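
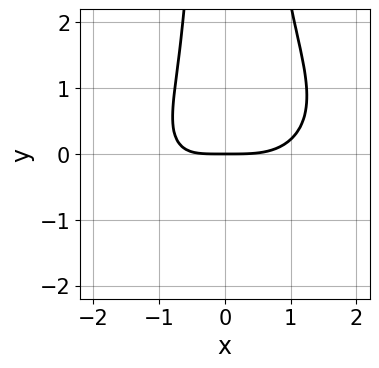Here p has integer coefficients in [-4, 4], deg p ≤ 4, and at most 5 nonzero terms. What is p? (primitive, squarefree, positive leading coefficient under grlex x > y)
deg p = 4. No degree-3 curve has this shape.
Checking where it meets the axes: one x-axis crossing is at x = 0; one y-axis crossing is at y = 0.
Fitting integer coefficients to these (and the overall shape) gives p.

x^4 + 2*x^2*y^2 - 2*x*y - 3*y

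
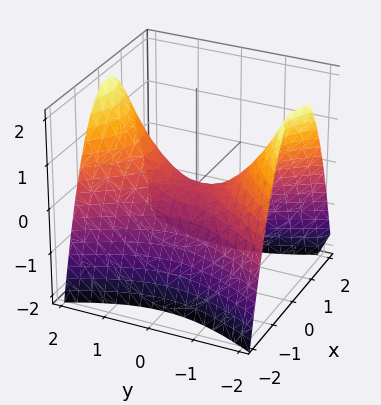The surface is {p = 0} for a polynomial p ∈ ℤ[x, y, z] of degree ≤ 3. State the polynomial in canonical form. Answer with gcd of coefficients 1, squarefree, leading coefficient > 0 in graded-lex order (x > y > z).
Degree: a hyperbolic paraboloid; a quadric, so deg p = 2.
Symmetries: it's symmetric under x → −x, forcing even powers of x; mirror symmetry y ↦ −y ⇒ only even powers of y.
From the axis intercepts and sections: it meets the y-axis at y = 0 (among the integer gridlines); it meets the z-axis at z = 0 (among the integer gridlines); it meets the x-axis at x = 0 (among the integer gridlines).
Assembling these constraints gives the stated polynomial.

2*x^2 - y^2 + 2*z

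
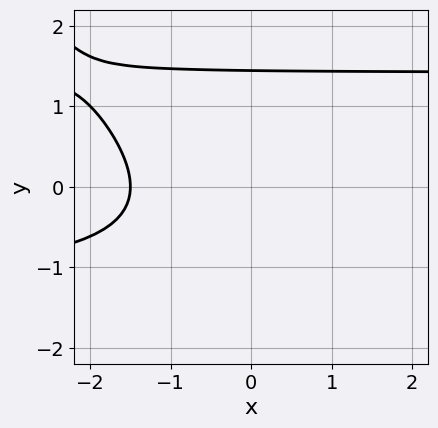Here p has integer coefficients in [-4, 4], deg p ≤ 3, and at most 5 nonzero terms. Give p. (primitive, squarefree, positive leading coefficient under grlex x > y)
(a) The degree is 3 — the shape is more complex than any degree-2 curve.
(b) Solving for integer coefficients yields p as stated.

x*y^2 + y^3 - 2*x - 3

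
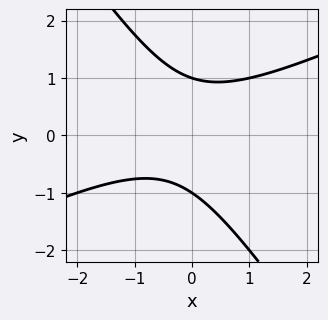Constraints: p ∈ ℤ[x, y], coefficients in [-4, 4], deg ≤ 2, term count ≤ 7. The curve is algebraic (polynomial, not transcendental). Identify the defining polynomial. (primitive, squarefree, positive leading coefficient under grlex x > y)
2*x^2 - 3*x*y - 3*y^2 + x + 3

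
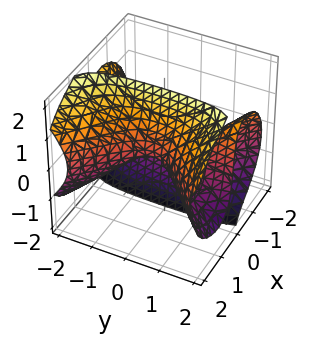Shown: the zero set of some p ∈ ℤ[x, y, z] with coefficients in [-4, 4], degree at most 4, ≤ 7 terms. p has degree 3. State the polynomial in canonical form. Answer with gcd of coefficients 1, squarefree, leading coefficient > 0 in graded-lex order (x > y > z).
2*x^3 - 2*x*y^2 + 3*x*z^2 - x^2 - z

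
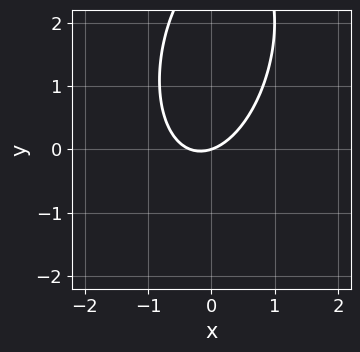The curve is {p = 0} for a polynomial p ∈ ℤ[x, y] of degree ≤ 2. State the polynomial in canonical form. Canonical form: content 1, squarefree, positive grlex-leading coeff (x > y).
1. deg p = 2. A generic line meets the curve in up to 2 points.
2. Against the integer gridlines: one x-axis crossing is at x = 0; one y-axis crossing is at y = 0.
3. Together with the visible shape, these determine p as stated.

3*x^2 - x*y + y^2 + x - 3*y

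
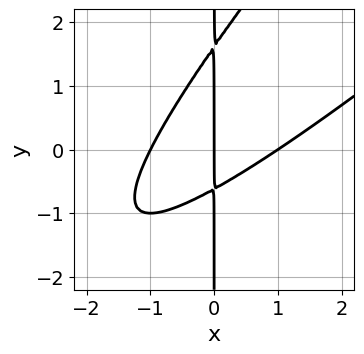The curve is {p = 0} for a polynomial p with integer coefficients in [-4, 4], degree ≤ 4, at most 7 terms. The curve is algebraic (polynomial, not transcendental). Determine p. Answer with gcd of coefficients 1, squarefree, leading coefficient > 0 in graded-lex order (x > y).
1. deg p = 3. No degree-2 curve has this shape.
2. Observable constraints: the x-axis gridline crossings are at x ∈ {-1, 0, 1}; the visible y-axis segment lies entirely on the curve.
3. Fitting integer coefficients to these (and the overall shape) gives p.

x^3 - 2*x^2*y + x*y^2 - x*y - x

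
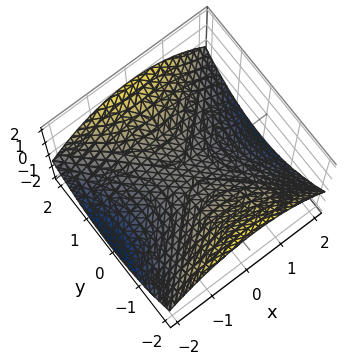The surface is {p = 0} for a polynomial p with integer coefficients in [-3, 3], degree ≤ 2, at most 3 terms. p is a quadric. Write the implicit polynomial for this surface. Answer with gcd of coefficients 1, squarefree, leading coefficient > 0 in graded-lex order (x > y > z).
1. Degree: a hyperbolic paraboloid; a quadric, so deg p = 2.
2. Symmetries: mirror symmetry x ↦ −x ⇒ only even powers of x; the y ↦ −y reflection is a symmetry, so y appears only in even powers.
3. Against the integer gridlines: it crosses the x-axis at the gridline x = 0; it meets the z-axis at z = 0 (among the integer gridlines); one y-axis crossing is at y = 0.
4. These observations pin down the coefficients.

x^2 - y^2 + 3*z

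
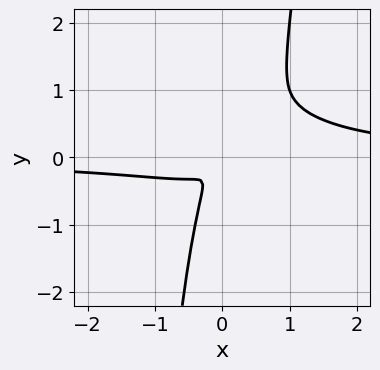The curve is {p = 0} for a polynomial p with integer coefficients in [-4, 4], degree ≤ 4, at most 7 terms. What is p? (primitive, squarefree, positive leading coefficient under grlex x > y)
3*x^3*y - 2*x^2*y - 2*x^2 + 2*x*y - y^2

Degree: a generic line meets the curve in up to 4 points, so deg p = 4.
Putting this together gives p.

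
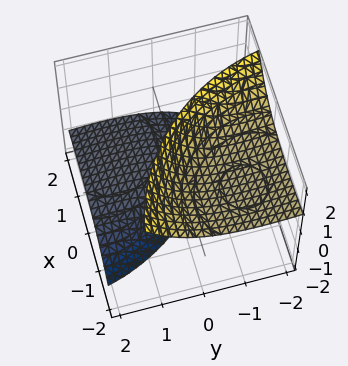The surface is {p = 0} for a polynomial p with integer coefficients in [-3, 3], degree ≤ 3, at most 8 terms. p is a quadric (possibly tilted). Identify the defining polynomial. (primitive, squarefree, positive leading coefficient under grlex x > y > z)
x^2 + 3*x*z + y^2 + 3*y*z - z^2 + 3

(a) I count 2 distinct pieces. They look like related sheets of one shape, so recover p as a whole.
(b) Degree: no degree-1 surface has this shape, so deg p = 2.
(c) Reading off the gridlines: the surface avoids every integer y-axis point in the box; it misses every integer gridline on the x-axis.
(d) Fitting integer coefficients to these (and the overall shape) gives p.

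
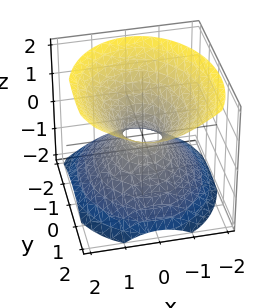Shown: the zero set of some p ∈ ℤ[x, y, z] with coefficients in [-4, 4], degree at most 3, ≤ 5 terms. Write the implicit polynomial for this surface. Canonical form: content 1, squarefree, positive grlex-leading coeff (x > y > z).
3*x^2 + 2*y^2 - y*z - 3*z^2 - 1

1. deg p = 2. No degree-1 surface has this shape.
2. Checking where it meets the axes: it misses every integer gridline on the z-axis.
3. Assembling these constraints gives the stated polynomial.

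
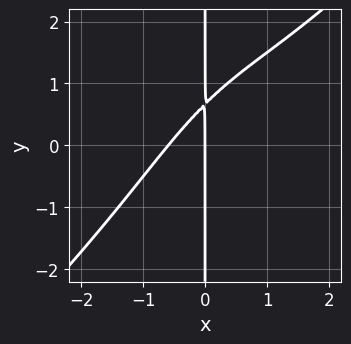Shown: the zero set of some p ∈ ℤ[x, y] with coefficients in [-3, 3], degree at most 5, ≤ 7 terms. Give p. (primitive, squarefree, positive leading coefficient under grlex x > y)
x^4 - x^3*y + 3*x^2 - 3*x*y + 2*x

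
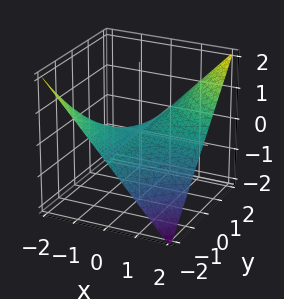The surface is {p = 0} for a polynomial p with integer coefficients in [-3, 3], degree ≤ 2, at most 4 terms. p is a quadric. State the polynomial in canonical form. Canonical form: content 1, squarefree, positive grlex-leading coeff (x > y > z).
x*y - 2*z

First, degree: a saddle surface; a quadric, so deg p = 2.
Next, observable constraints: every point of the y-axis in the box is on the surface; every point of the x-axis in the box is on the surface; it meets the z-axis at z = 0 (among the integer gridlines).
Finally, together with the visible shape, these determine p as stated.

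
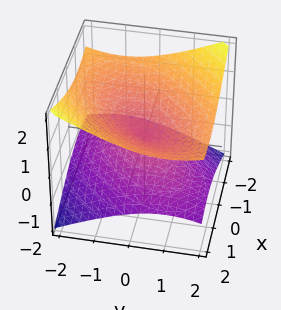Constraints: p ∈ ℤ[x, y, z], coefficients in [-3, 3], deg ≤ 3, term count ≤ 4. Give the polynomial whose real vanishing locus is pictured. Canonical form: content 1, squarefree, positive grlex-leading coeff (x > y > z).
1. deg p = 2. No degree-1 surface has this shape.
2. From the axis intercepts and sections: it crosses the y-axis at the gridline y = 0; it meets the z-axis at z = 0 (among the integer gridlines).
3. Solving for integer coefficients yields p as stated.

x^2 - x*y + y^2 - 3*z^2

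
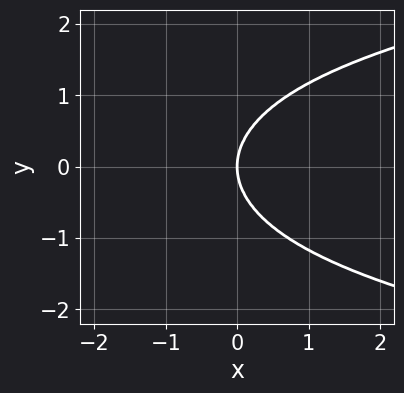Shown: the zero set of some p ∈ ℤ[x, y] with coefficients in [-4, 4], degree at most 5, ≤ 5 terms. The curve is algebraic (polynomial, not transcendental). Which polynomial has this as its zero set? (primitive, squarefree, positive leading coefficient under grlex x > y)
x^2*y^2 + 2*y^4 - x^3 - 3*x*y^2

1. deg p = 4.
2. Symmetries: mirror symmetry y ↦ −y ⇒ only even powers of y.
3. Checking where it meets the axes: it crosses the x-axis at the gridline x = 0; one y-axis crossing is at y = 0.
4. Solving for integer coefficients yields p as stated.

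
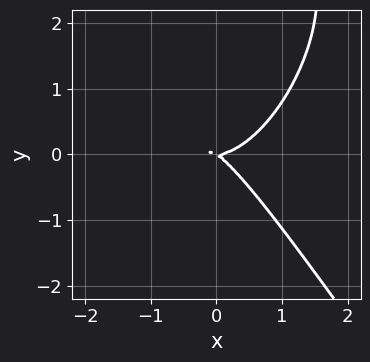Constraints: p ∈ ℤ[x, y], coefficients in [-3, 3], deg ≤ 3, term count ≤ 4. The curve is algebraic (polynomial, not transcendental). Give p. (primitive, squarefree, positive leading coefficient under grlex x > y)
3*x^3 + y^3 - 2*x*y - 3*y^2

First, deg p = 3. A generic line meets the curve in up to 3 points.
Then, reading off the gridlines: it crosses the x-axis at the gridline x = 0; it meets the y-axis at y = 0 (among the integer gridlines).
Finally, matching integer coefficients to the picture gives p.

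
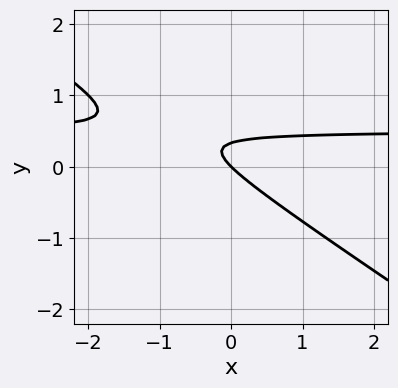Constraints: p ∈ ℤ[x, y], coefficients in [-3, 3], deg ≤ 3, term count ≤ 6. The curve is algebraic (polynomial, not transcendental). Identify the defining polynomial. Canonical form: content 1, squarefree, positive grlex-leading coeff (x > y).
2*x*y + 3*y^2 - x - y

(a) Degree: a generic line meets the curve in up to 2 points, so deg p = 2.
(b) Checking where it meets the axes: it crosses the x-axis at the gridline x = 0; it meets the y-axis at y = 0 (among the integer gridlines).
(c) Matching integer coefficients to the picture gives p.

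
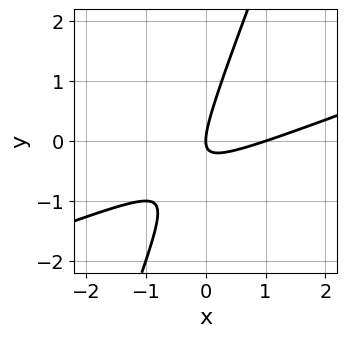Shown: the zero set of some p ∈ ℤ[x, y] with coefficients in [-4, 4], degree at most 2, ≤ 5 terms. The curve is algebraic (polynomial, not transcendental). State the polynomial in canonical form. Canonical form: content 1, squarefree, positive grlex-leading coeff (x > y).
x^2 - 3*x*y + y^2 - x

First, the degree is 2 — no degree-1 curve has this shape.
Next, reading off the gridlines: it meets the y-axis at y = 0 (among the integer gridlines); the x-axis gridline crossings are at x ∈ {0, 1}.
Finally, putting this together gives p.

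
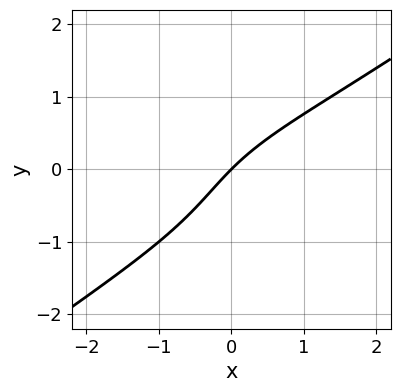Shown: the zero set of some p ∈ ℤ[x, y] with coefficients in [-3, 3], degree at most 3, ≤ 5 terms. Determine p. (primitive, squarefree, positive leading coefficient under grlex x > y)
x^2*y - 2*y^3 - y^2 + 3*x - 3*y

Degree: no degree-2 curve has this shape, so deg p = 3.
Reading off the gridlines: one x-axis crossing is at x = 0; it meets the y-axis at y = 0 (among the integer gridlines).
These observations pin down the coefficients.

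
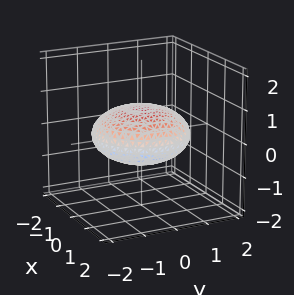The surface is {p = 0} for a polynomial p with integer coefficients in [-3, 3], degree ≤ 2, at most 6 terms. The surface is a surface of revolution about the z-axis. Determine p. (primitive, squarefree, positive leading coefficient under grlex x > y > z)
x^2 + y^2 + 3*z^2 - 2

1. Degree: the shape is more complex than any degree-1 surface, so deg p = 2.
2. Symmetry: every cross-section ⟂ z is a circle, so x, y appear only via x² + y².
3. From the axis intercepts and sections: a circular section at z = 0 has radius between 1 and 2.
4. Assembling these constraints gives the stated polynomial.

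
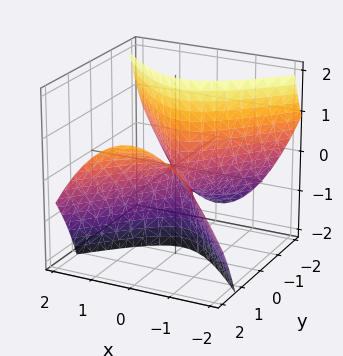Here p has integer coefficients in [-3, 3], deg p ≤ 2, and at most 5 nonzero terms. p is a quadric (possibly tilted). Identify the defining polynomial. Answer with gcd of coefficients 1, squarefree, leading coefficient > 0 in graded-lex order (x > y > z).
3*x^2 - 2*y^2 + 3*y*z + z

(a) The degree is 2 — the shape is more complex than any degree-1 surface.
(b) Against the integer gridlines: one y-axis crossing is at y = 0; it crosses the x-axis at the gridline x = 0; it meets the z-axis at z = 0 (among the integer gridlines).
(c) These observations pin down the coefficients.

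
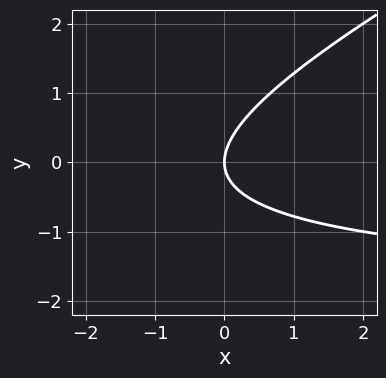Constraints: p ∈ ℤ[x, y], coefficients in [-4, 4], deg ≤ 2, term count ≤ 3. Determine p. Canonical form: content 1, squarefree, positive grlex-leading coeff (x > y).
(a) The degree is 2 — no degree-1 curve has this shape.
(b) From the visible intercepts: it meets the x-axis at x = 0 (among the integer gridlines); it meets the y-axis at y = 0 (among the integer gridlines).
(c) Putting this together gives p.

x*y - 2*y^2 + 2*x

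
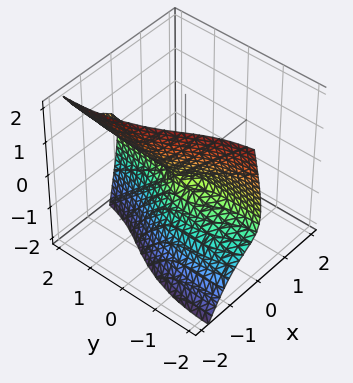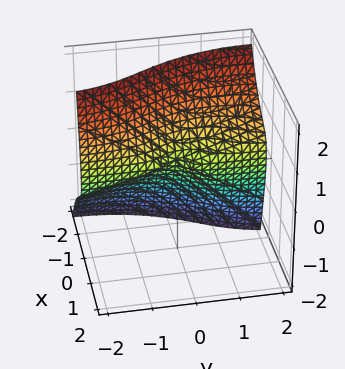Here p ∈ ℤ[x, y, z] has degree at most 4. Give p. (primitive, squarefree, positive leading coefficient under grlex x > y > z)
First, deg p = 3.
Next, reading off the gridlines: the visible y-axis segment lies entirely on the surface.
Finally, matching integer coefficients to the picture gives p.

3*x^3 + x*y^2 - 2*x*y*z + x^2 + z^2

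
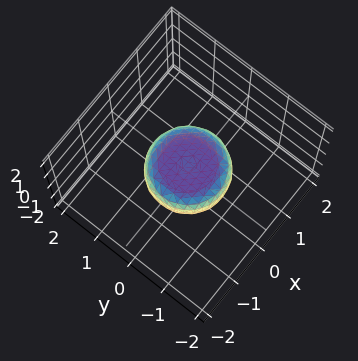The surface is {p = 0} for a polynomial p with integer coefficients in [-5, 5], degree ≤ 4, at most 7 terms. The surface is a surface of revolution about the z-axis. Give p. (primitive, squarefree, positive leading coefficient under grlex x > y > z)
First, degree: the shape is more complex than any degree-3 surface, so deg p = 4.
Then, by symmetry, the surface is invariant under rotation about z: p = q(x² + y², z).
Next, from the axis intercepts and sections: a circular section at z = 0 has radius exactly 1; among the integer gridlines, it crosses the x-axis at x ∈ {-1, 1}; among the integer gridlines, it crosses the y-axis at y ∈ {-1, 1}.
Finally, putting this together gives p.

2*x^4 + 4*x^2*y^2 + 2*y^4 - x^2 - y^2 + 3*z^2 - 1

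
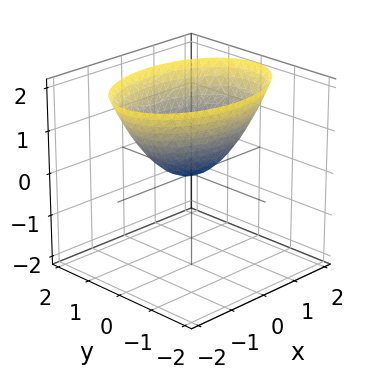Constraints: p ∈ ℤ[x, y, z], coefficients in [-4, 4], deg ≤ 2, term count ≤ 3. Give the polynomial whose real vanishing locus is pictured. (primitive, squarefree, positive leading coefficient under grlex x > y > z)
First, degree: a paraboloid; a quadric, so deg p = 2.
Next, symmetries: the x ↦ −x reflection is a symmetry, so x appears only in even powers; it's symmetric under y → −y, forcing even powers of y.
Next, from the visible intercepts: it crosses the y-axis at the gridline y = 0; one x-axis crossing is at x = 0; one z-axis crossing is at z = 0.
Finally, solving for integer coefficients yields p as stated.

x^2 + 2*y^2 - 2*z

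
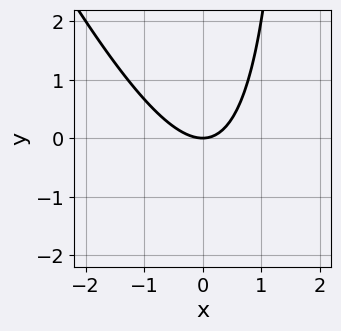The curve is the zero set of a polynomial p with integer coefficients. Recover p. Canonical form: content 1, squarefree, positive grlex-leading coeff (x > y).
1. deg p = 2.
2. Checking where it meets the axes: one x-axis crossing is at x = 0; it crosses the y-axis at the gridline y = 0.
3. Matching integer coefficients to the picture gives p.

2*x^2 + x*y - 2*y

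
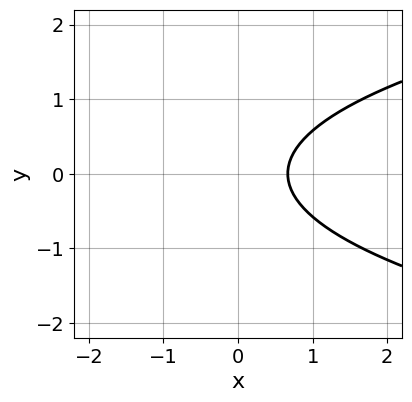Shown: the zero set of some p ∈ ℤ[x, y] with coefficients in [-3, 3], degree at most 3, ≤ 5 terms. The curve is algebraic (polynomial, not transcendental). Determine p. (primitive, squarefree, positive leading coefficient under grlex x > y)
First, degree: the shape is more complex than any degree-1 curve, so deg p = 2.
Next, symmetries: mirror symmetry y ↦ −y ⇒ only even powers of y.
Next, observable constraints: no y-intercept at any integer in the box.
Finally, matching integer coefficients to the picture gives p.

3*y^2 - 3*x + 2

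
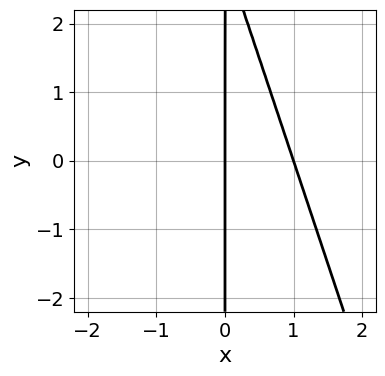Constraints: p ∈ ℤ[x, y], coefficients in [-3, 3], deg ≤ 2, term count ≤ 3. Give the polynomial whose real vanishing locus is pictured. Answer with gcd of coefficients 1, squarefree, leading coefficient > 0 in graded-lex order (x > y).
3*x^2 + x*y - 3*x

First, degree: the shape is more complex than any degree-1 curve, so deg p = 2.
Next, against the integer gridlines: the visible y-axis segment lies entirely on the curve; among the integer gridlines, it crosses the x-axis at x ∈ {0, 1}.
Finally, the integer polynomial consistent with all of this is the stated p.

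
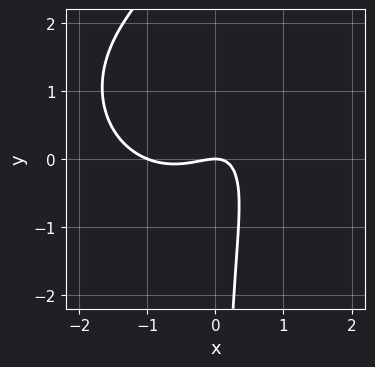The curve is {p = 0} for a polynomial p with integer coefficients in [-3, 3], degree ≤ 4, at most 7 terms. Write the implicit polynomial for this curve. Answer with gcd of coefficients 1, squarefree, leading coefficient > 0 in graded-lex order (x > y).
2*x^3 + 2*x*y^2 + 2*x^2 - 3*x*y + 2*y

First, the degree is 3 — no degree-2 curve has this shape.
Then, checking where it meets the axes: one y-axis crossing is at y = 0; the x-axis gridline crossings are at x ∈ {-1, 0}.
Finally, solving for integer coefficients yields p as stated.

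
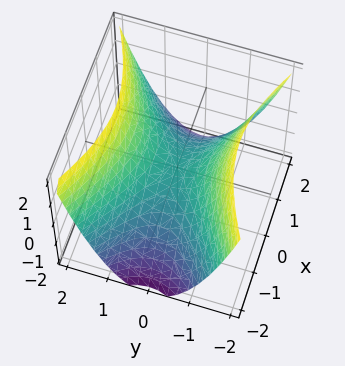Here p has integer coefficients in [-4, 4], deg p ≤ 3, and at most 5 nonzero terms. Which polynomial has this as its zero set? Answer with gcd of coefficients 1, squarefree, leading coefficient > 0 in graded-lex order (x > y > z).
x^2 - 2*y^2 + 2*z

1. The degree is 2 — a hyperbolic paraboloid; a quadric.
2. Symmetries: it's symmetric under y → −y, forcing even powers of y; it's symmetric under x → −x, forcing even powers of x.
3. Reading off the gridlines: it meets the x-axis at x = 0 (among the integer gridlines); it crosses the z-axis at the gridline z = 0.
4. Together with the visible shape, these determine p as stated.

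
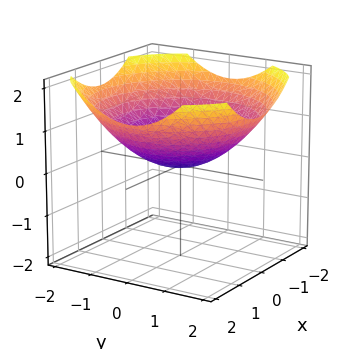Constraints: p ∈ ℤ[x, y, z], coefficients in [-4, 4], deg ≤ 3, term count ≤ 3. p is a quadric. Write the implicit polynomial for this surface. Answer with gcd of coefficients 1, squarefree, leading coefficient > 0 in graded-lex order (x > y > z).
x^2 + y^2 - 3*z

The degree is 2 — a single bowl opening along one axis; a quadric.
Symmetry: the surface is invariant under rotation about z: p = q(x² + y², z).
From the axis intercepts and sections: a circular section at z = 1 has radius between 1 and 2; one x-axis crossing is at x = 0; it crosses the y-axis at the gridline y = 0.
Putting this together gives p.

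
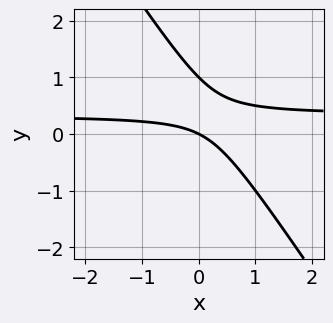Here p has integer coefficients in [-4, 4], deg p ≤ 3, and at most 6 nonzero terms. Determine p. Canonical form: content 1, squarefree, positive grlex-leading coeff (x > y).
3*x*y + 2*y^2 - x - 2*y

1. The degree is 2 — the shape is more complex than any degree-1 curve.
2. Checking where it meets the axes: among the integer gridlines, it crosses the y-axis at y ∈ {0, 1}; one x-axis crossing is at x = 0.
3. Solving for integer coefficients yields p as stated.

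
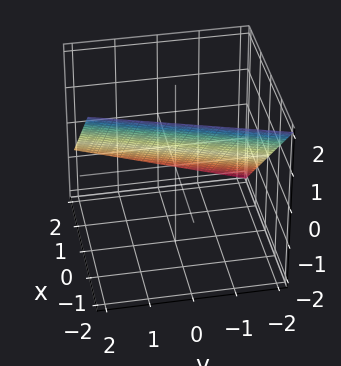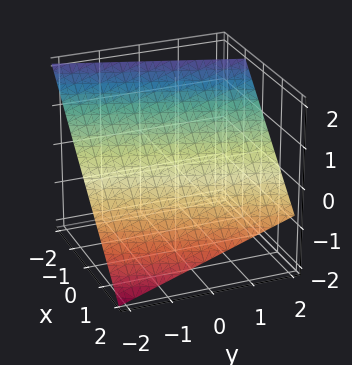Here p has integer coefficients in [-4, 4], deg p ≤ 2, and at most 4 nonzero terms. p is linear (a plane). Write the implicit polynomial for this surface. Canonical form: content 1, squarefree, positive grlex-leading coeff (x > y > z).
1. The degree is 1 — the surface is flat (a plane).
2. Checking where it meets the axes: it meets the y-axis at y = -2 (among the integer gridlines).
3. Assembling these constraints gives the stated polynomial.

3*x - y + 3*z - 2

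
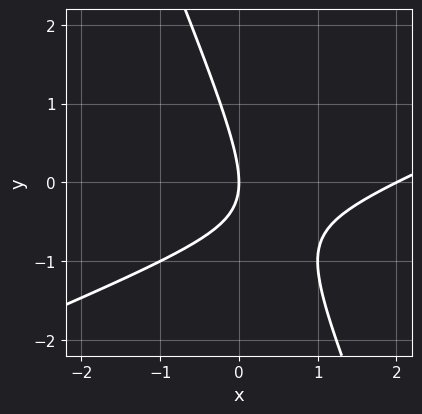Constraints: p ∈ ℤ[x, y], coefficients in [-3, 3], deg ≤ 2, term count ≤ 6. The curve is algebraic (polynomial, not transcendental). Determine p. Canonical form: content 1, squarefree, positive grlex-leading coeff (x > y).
x^2 - 2*x*y - y^2 - 2*x

1. deg p = 2.
2. From the visible intercepts: one y-axis crossing is at y = 0; the x-axis gridline crossings are at x ∈ {0, 2}.
3. The integer polynomial consistent with all of this is the stated p.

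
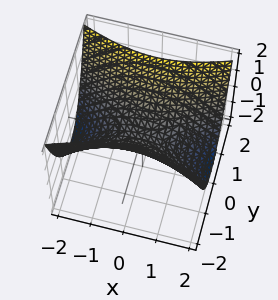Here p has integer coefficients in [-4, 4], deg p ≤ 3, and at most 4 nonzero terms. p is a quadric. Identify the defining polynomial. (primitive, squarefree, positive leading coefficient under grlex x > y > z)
x^2 - 3*y^2 + 3*z

(a) The degree is 2 — a saddle surface; a quadric.
(b) Symmetries: mirror symmetry x ↦ −x ⇒ only even powers of x; the y ↦ −y reflection is a symmetry, so y appears only in even powers.
(c) Observable constraints: one z-axis crossing is at z = 0; one x-axis crossing is at x = 0; one y-axis crossing is at y = 0.
(d) Putting this together gives p.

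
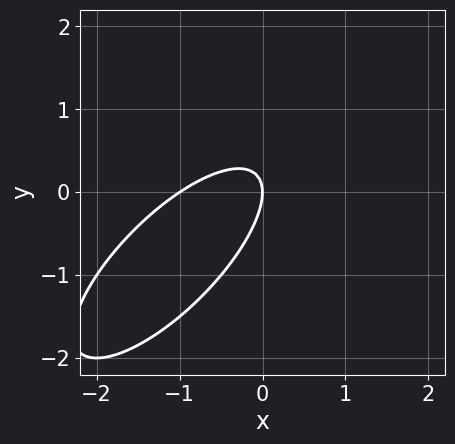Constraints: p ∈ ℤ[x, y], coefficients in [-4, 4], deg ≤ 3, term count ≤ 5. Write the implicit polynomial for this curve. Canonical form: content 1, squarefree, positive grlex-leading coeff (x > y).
Degree: the shape is more complex than any degree-1 curve, so deg p = 2.
From the visible intercepts: one y-axis crossing is at y = 0; the x-axis gridline crossings are at x ∈ {-1, 0}.
These observations pin down the coefficients.

2*x^2 - 3*x*y + 2*y^2 + 2*x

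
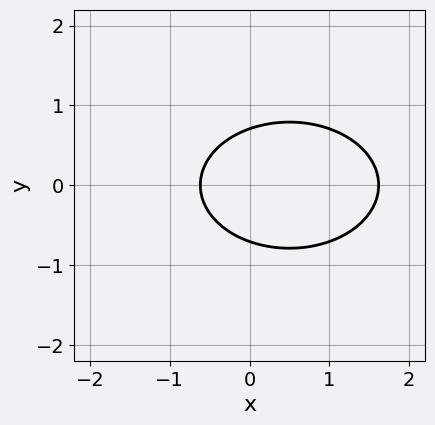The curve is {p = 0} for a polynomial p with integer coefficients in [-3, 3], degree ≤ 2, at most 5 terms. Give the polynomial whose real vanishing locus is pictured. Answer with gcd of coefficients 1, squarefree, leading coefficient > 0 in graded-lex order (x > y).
x^2 + 2*y^2 - x - 1

(a) deg p = 2.
(b) Symmetries: it's symmetric under y → −y, forcing even powers of y.
(c) Matching integer coefficients to the picture gives p.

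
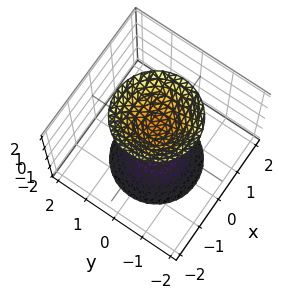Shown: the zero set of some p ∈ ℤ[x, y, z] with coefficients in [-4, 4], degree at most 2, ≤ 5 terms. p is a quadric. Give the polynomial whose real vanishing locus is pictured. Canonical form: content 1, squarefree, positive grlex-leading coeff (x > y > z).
There are 2 components. They look like related sheets of one shape, so recover p as a whole.
deg p = 2. Two sheets facing apart; a quadric.
Symmetries: the surface is invariant under rotation about z: p = q(x² + y², z); the z ↦ −z reflection is a symmetry, so z appears only in even powers.
Observable constraints: it misses every integer gridline on the y-axis; the surface avoids every integer x-axis point in the box; among the integer gridlines, it crosses the z-axis at z ∈ {-1, 1}.
These observations pin down the coefficients.

2*x^2 + 2*y^2 - z^2 + 1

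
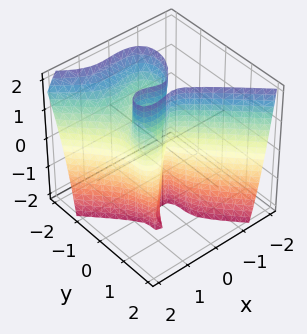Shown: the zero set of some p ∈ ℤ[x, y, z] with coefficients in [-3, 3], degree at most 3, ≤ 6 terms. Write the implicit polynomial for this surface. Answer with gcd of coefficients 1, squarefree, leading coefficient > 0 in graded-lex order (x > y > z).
First, degree: the shape is more complex than any degree-2 surface, so deg p = 3.
Next, against the integer gridlines: among the integer gridlines, it crosses the x-axis at x ∈ {0, 1}; it crosses the y-axis at the gridline y = 0; the visible z-axis segment lies entirely on the surface.
Finally, together with the visible shape, these determine p as stated.

3*x^3 + 3*y^3 + 2*y^2*z - 3*x^2 - y*z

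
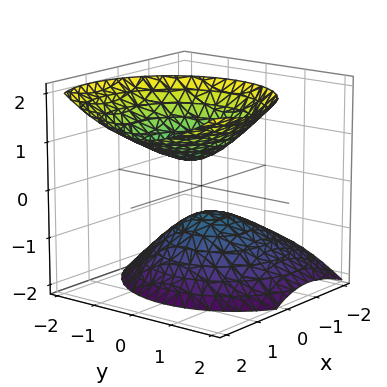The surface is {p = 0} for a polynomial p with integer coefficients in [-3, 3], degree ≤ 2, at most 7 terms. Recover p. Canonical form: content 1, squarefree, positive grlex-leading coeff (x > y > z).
1. I count 2 distinct pieces. They look like related sheets of one shape, so recover p as a whole.
2. deg p = 2. A generic line meets the surface in up to 2 points.
3. Against the integer gridlines: it misses every integer gridline on the y-axis; it misses every integer gridline on the x-axis.
4. Solving for integer coefficients yields p as stated.

2*x^2 - 2*x*z + 2*y^2 - 2*z^2 + 1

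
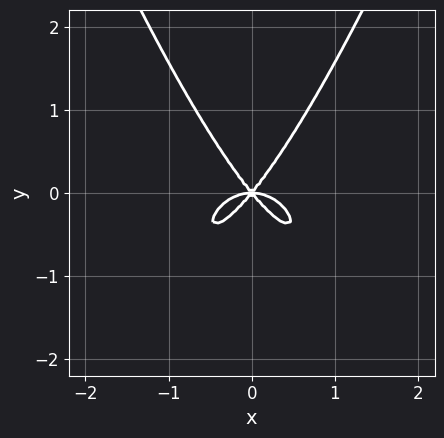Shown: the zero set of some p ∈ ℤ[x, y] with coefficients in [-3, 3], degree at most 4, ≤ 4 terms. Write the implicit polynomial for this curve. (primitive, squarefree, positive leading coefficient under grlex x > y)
3*x^4 + 3*x^2*y - 2*y^3

1. The degree is 4 — a generic line meets the curve in up to 4 points.
2. Symmetries: mirror symmetry x ↦ −x ⇒ only even powers of x.
3. Checking where it meets the axes: it meets the x-axis at x = 0 (among the integer gridlines); it meets the y-axis at y = 0 (among the integer gridlines).
4. These observations pin down the coefficients.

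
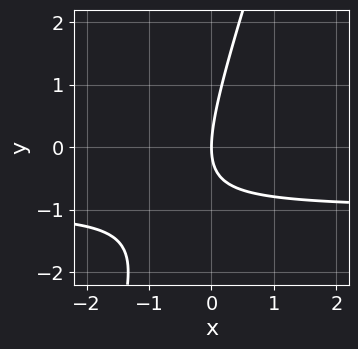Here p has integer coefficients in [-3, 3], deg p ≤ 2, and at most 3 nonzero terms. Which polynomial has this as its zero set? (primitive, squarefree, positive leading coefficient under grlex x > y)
3*x*y - y^2 + 3*x

First, the degree is 2 — no degree-1 curve has this shape.
Next, observable constraints: it meets the x-axis at x = 0 (among the integer gridlines); it crosses the y-axis at the gridline y = 0.
Finally, the integer polynomial consistent with all of this is the stated p.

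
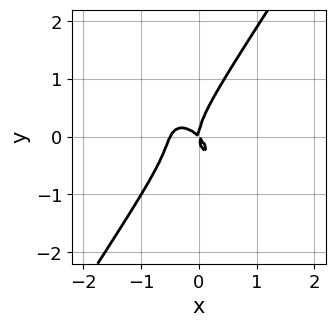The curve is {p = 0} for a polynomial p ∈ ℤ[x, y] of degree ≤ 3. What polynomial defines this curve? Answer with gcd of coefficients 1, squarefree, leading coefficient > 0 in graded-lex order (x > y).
(a) The degree is 3 — no degree-2 curve has this shape.
(b) From the visible intercepts: it meets the x-axis at x = 0 (among the integer gridlines); it meets the y-axis at y = 0 (among the integer gridlines).
(c) Together with the visible shape, these determine p as stated.

2*x^3 + x^2*y - y^3 + x^2 + x*y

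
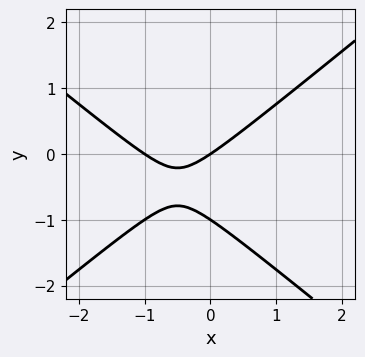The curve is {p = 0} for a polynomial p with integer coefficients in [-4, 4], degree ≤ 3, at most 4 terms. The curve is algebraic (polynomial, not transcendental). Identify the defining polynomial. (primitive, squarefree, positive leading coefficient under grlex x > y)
2*x^2 - 3*y^2 + 2*x - 3*y

(a) The degree is 2 — the shape is more complex than any degree-1 curve.
(b) Against the integer gridlines: the y-axis gridline crossings are at y ∈ {-1, 0}; the x-axis gridline crossings are at x ∈ {-1, 0}.
(c) These observations pin down the coefficients.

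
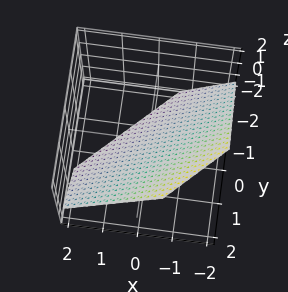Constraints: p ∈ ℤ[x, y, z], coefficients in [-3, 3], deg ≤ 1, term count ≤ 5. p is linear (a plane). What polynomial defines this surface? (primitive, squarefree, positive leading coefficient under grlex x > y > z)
First, deg p = 1. Every cross-section is a straight line — this is a plane.
Finally, the integer polynomial consistent with all of this is the stated p.

3*x - 3*y + 3*z + 2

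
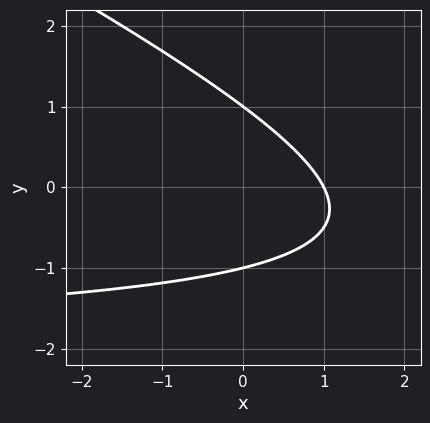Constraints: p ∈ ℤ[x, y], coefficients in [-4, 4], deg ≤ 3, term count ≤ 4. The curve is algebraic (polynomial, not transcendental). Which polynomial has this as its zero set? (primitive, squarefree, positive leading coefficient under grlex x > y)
First, degree: the shape is more complex than any degree-1 curve, so deg p = 2.
Next, against the integer gridlines: the y-axis gridline crossings are at y ∈ {-1, 1}; it crosses the x-axis at the gridline x = 1.
Finally, solving for integer coefficients yields p as stated.

x*y + 2*y^2 + 2*x - 2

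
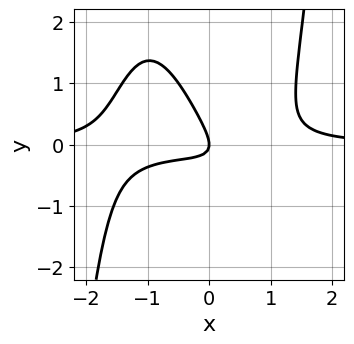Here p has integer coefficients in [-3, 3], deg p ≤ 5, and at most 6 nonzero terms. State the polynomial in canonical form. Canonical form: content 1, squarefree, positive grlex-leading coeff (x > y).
2*x^3*y + x^2*y - 3*x*y - 2*y^2 - x

deg p = 4. No degree-3 curve has this shape.
From the visible intercepts: one y-axis crossing is at y = 0; it crosses the x-axis at the gridline x = 0.
These observations pin down the coefficients.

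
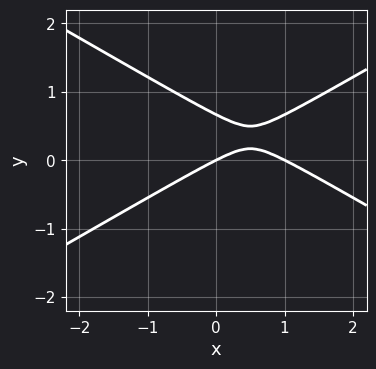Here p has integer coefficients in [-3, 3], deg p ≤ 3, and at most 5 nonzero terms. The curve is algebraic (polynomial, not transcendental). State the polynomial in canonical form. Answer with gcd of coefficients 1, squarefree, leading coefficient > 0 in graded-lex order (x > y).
The degree is 2 — the shape is more complex than any degree-1 curve.
Reading off the gridlines: the x-axis gridline crossings are at x ∈ {0, 1}; one y-axis crossing is at y = 0.
These observations pin down the coefficients.

x^2 - 3*y^2 - x + 2*y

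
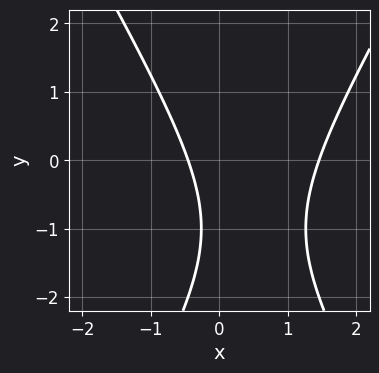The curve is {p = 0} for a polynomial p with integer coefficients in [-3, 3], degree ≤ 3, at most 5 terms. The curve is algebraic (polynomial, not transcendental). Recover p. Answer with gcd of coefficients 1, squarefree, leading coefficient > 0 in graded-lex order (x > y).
3*x^2 - y^2 - 3*x - 2*y - 2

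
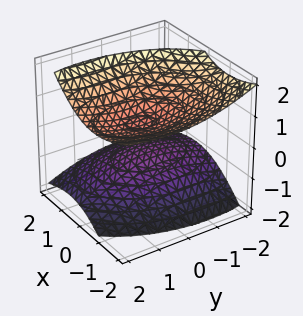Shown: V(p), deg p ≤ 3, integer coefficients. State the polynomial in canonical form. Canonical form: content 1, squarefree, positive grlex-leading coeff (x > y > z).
2*x^2 + 2*x*z + y^2 - y*z - 3*z^2 + 2

First, there are 2 components. Treating them together as one polynomial.
Then, degree: the shape is more complex than any degree-1 surface, so deg p = 2.
Next, reading off the gridlines: it misses every integer gridline on the x-axis; no y-intercept at any integer in the box.
Finally, putting this together gives p.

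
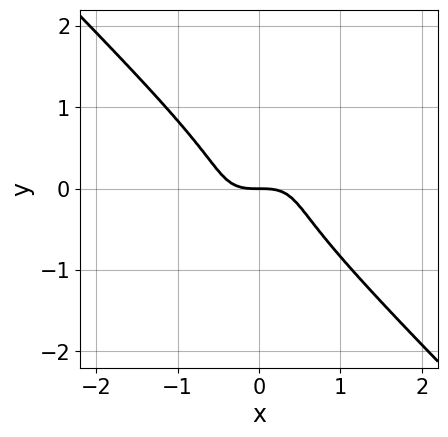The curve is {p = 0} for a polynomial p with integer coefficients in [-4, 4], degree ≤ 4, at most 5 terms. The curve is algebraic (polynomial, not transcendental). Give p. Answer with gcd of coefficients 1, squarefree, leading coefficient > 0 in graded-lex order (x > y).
(a) The degree is 3 — no degree-2 curve has this shape.
(b) Observable constraints: it crosses the x-axis at the gridline x = 0; it meets the y-axis at y = 0 (among the integer gridlines).
(c) Fitting integer coefficients to these (and the overall shape) gives p.

3*x^3 - 3*x^2*y - 3*x*y^2 + 3*y^3 + 2*y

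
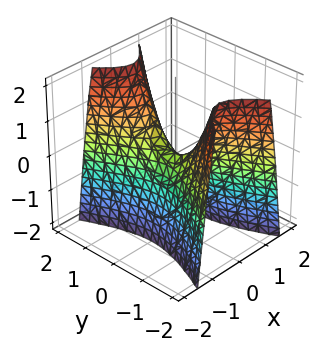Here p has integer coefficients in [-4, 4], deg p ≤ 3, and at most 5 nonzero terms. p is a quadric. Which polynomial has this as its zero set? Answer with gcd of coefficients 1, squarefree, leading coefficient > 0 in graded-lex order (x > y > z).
(a) The degree is 2 — a saddle surface; a quadric.
(b) Symmetries: it's symmetric under x → −x, forcing even powers of x; the y ↦ −y reflection is a symmetry, so y appears only in even powers.
(c) Reading off the gridlines: it crosses the x-axis at the gridline x = 0; it crosses the z-axis at the gridline z = 0; it crosses the y-axis at the gridline y = 0.
(d) Matching integer coefficients to the picture gives p.

3*x^2 - y^2 + z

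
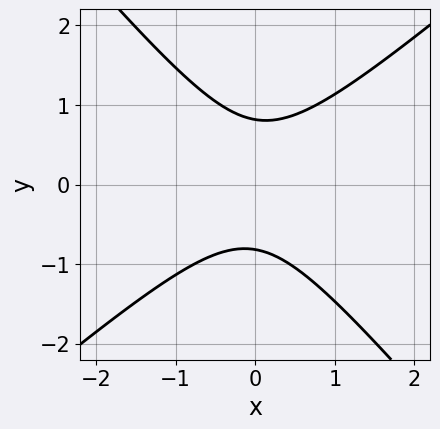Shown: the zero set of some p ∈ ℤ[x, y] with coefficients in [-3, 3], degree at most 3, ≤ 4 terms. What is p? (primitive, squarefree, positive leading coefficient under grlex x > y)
1. Degree: the shape is more complex than any degree-1 curve, so deg p = 2.
2. From the axis intercepts and sections: it misses every integer gridline on the x-axis.
3. Matching integer coefficients to the picture gives p.

3*x^2 - x*y - 3*y^2 + 2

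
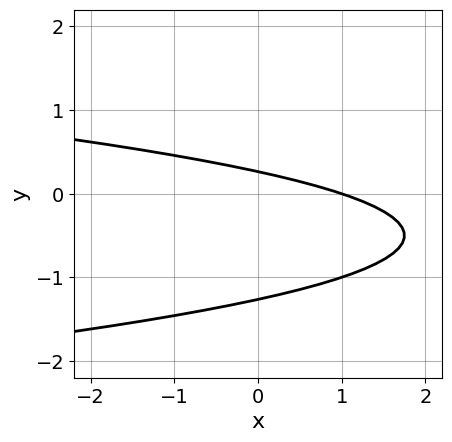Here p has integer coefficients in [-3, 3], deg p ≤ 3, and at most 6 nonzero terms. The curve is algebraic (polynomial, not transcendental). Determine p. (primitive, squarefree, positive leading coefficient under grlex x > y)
3*y^2 + x + 3*y - 1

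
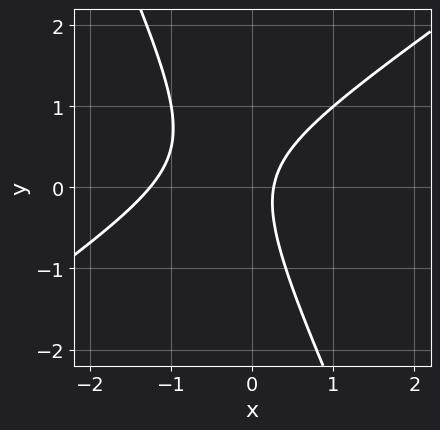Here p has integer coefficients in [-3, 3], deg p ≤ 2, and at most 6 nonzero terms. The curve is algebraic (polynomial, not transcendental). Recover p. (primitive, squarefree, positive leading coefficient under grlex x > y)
(a) Degree: the shape is more complex than any degree-1 curve, so deg p = 2.
(b) Observable constraints: the curve avoids every integer y-axis point in the box.
(c) Assembling these constraints gives the stated polynomial.

3*x^2 - 3*x*y - 2*y^2 + 3*x - 1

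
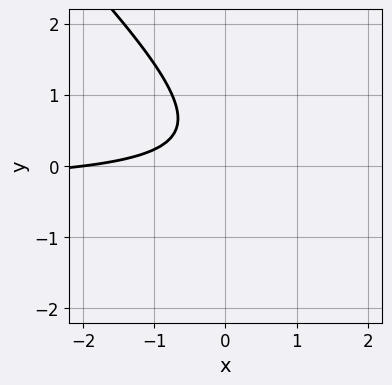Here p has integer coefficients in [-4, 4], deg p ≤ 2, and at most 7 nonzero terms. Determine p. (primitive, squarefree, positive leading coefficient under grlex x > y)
3*x*y + 3*y^2 + x - 2*y + 2

First, deg p = 2.
Next, from the axis intercepts and sections: the curve avoids every integer y-axis point in the box; it meets the x-axis at x = -2 (among the integer gridlines).
Finally, solving for integer coefficients yields p as stated.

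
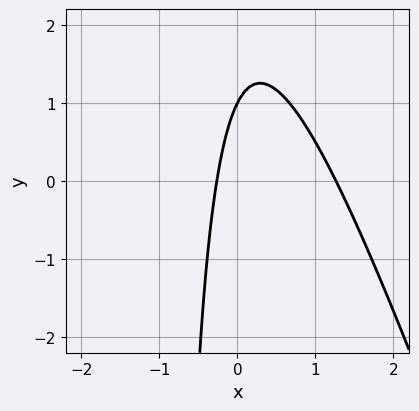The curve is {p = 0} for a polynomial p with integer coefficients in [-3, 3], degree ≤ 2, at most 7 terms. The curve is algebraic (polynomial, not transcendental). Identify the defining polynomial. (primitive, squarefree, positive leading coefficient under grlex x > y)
3*x^2 + x*y - 3*x + y - 1

1. Degree: a generic line meets the curve in up to 2 points, so deg p = 2.
2. Against the integer gridlines: it crosses the y-axis at the gridline y = 1.
3. The integer polynomial consistent with all of this is the stated p.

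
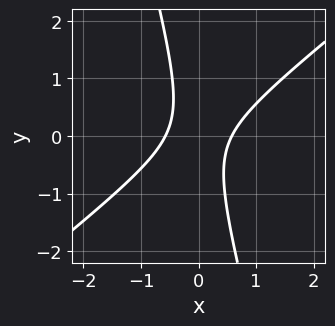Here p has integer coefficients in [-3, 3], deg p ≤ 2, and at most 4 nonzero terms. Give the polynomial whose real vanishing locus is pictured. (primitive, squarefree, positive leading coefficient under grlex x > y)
Degree: no degree-1 curve has this shape, so deg p = 2.
Checking where it meets the axes: it misses every integer gridline on the y-axis.
The integer polynomial consistent with all of this is the stated p.

3*x^2 - 3*x*y - y^2 - 1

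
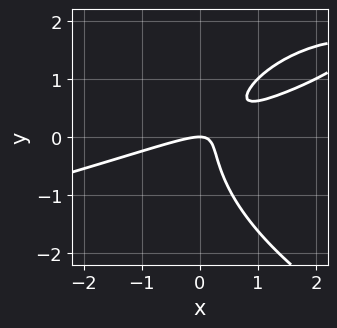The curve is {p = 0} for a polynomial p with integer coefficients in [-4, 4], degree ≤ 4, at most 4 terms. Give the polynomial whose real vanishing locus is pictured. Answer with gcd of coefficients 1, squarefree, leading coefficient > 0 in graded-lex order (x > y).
y^3 + x^2 - 3*x*y + y

The degree is 3 — no degree-2 curve has this shape.
From the axis intercepts and sections: it meets the x-axis at x = 0 (among the integer gridlines); it meets the y-axis at y = 0 (among the integer gridlines).
Putting this together gives p.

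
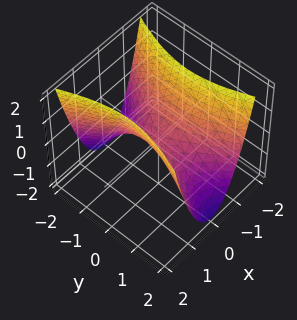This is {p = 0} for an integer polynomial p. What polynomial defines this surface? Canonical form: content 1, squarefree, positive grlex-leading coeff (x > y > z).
3*x^2 - y^2 - 2*z

1. The degree is 2 — a saddle surface; a quadric.
2. Symmetries: it's symmetric under y → −y, forcing even powers of y; the x ↦ −x reflection is a symmetry, so x appears only in even powers.
3. Against the integer gridlines: it meets the x-axis at x = 0 (among the integer gridlines); one y-axis crossing is at y = 0; it crosses the z-axis at the gridline z = 0.
4. Solving for integer coefficients yields p as stated.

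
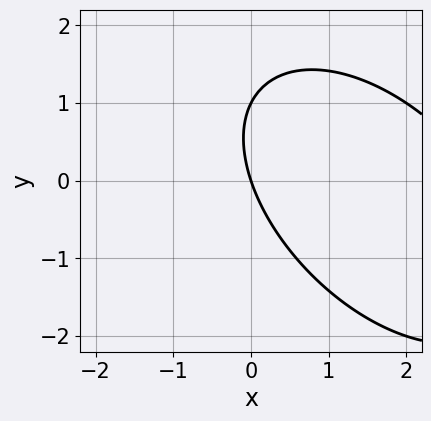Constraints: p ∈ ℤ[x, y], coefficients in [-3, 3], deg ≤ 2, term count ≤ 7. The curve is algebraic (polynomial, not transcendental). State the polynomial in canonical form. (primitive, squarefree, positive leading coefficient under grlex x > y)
x^2 + x*y + y^2 - 3*x - y

1. The degree is 2 — the shape is more complex than any degree-1 curve.
2. Observable constraints: it crosses the x-axis at the gridline x = 0; the y-axis gridline crossings are at y ∈ {0, 1}.
3. Matching integer coefficients to the picture gives p.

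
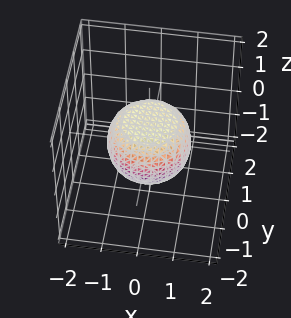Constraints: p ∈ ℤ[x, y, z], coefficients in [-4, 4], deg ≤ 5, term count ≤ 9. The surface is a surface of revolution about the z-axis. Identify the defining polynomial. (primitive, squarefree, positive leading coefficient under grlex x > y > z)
1. deg p = 4. A generic line meets the surface in up to 4 points.
2. Symmetries: rotational symmetry about the z-axis ⇒ p depends on x, y only through x² + y².
3. Checking where it meets the axes: a circular section at z = 0 has radius between 1 and 2.
4. Putting this together gives p.

2*x^4 + 4*x^2*y^2 + 2*y^4 - x^2 - y^2 + 3*z^2 - 2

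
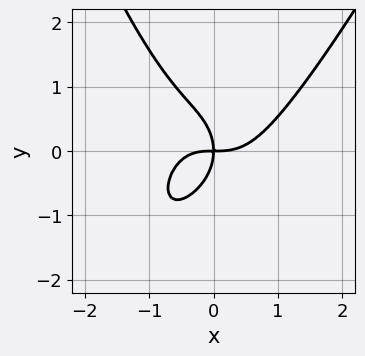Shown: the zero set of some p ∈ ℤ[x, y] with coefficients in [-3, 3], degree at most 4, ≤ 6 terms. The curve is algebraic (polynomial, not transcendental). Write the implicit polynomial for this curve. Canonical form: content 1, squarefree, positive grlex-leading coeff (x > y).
First, the degree is 4 — no degree-3 curve has this shape.
Then, checking where it meets the axes: one y-axis crossing is at y = 0; it meets the x-axis at x = 0 (among the integer gridlines).
Finally, matching integer coefficients to the picture gives p.

3*x^4 - x^3*y - x^2*y - 2*y^3 - 3*x*y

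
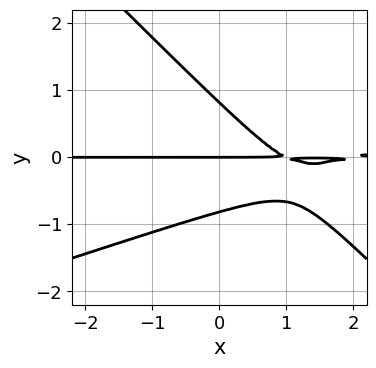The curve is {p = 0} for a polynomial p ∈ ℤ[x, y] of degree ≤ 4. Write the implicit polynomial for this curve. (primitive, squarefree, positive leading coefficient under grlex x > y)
x^2*y - 2*x*y^2 - 3*y^3 - 3*x*y + 2*y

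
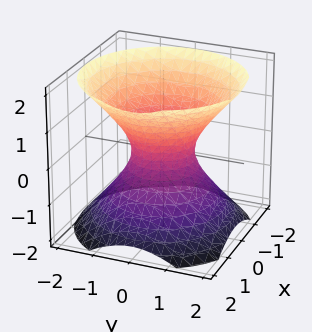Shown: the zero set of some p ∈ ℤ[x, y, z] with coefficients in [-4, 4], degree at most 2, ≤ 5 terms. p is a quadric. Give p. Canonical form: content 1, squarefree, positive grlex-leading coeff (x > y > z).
1. The degree is 2 — one connected sheet with a waist; a quadric.
2. Symmetries: mirror symmetry z ↦ −z ⇒ only even powers of z; rotational symmetry about the z-axis ⇒ p depends on x, y only through x² + y².
3. Reading off the gridlines: it misses every integer gridline on the z-axis; a circular section at z = 0 has radius between 0 and 1.
4. Assembling these constraints gives the stated polynomial.

3*x^2 + 3*y^2 - 3*z^2 - 2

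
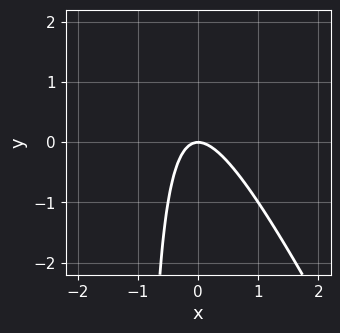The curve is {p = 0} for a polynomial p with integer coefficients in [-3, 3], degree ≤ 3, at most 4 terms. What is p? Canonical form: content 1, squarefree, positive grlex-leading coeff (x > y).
2*x^2 + x*y + y

First, degree: the shape is more complex than any degree-1 curve, so deg p = 2.
Then, reading off the gridlines: it crosses the x-axis at the gridline x = 0; it meets the y-axis at y = 0 (among the integer gridlines).
Finally, fitting integer coefficients to these (and the overall shape) gives p.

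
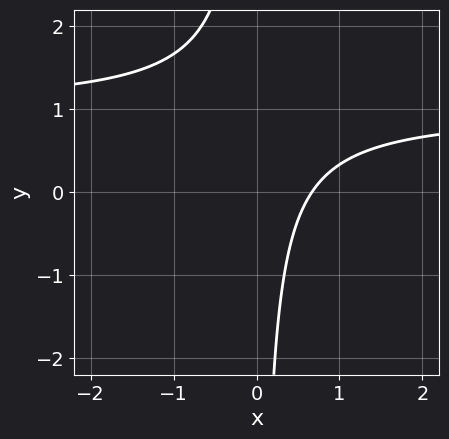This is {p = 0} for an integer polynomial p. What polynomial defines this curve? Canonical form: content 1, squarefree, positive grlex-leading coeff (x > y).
3*x*y - 3*x + 2

First, degree: the shape is more complex than any degree-1 curve, so deg p = 2.
Then, from the visible intercepts: it misses every integer gridline on the y-axis.
Finally, solving for integer coefficients yields p as stated.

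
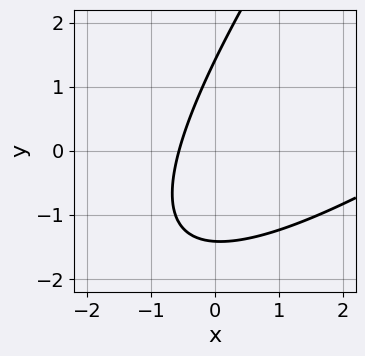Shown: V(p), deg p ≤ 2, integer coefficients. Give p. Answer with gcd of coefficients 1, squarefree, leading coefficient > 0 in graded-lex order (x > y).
x^2 - 2*x*y + y^2 - 3*x - 2

1. The degree is 2 — no degree-1 curve has this shape.
2. Solving for integer coefficients yields p as stated.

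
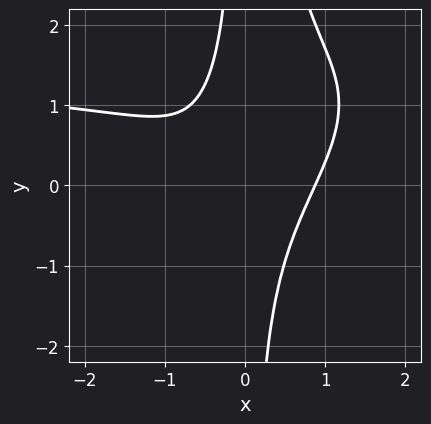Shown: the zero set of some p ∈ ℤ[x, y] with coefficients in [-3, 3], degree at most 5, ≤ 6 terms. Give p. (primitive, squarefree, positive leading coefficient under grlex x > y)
2*x^3*y - 2*x^2*y^2 - 3*x^3 + 2*x*y + 2

(a) Degree: the shape is more complex than any degree-3 curve, so deg p = 4.
(b) Against the integer gridlines: no y-intercept at any integer in the box.
(c) The integer polynomial consistent with all of this is the stated p.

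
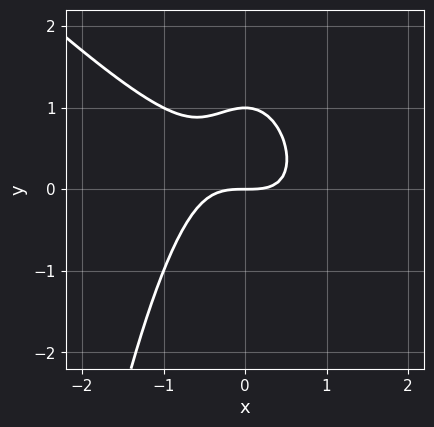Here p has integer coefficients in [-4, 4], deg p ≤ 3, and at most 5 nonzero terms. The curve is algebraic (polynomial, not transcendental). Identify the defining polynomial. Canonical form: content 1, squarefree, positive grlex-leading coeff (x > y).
1. Degree: the shape is more complex than any degree-2 curve, so deg p = 3.
2. Checking where it meets the axes: one x-axis crossing is at x = 0; the y-axis gridline crossings are at y ∈ {0, 1}.
3. Assembling these constraints gives the stated polynomial.

x^3 + x^2*y + y^2 - y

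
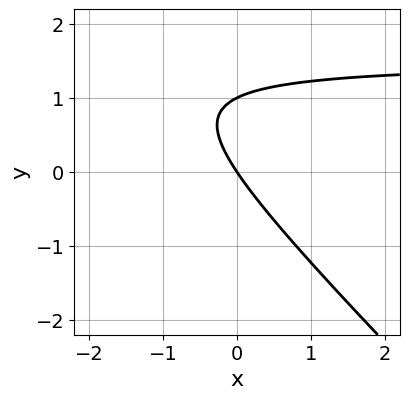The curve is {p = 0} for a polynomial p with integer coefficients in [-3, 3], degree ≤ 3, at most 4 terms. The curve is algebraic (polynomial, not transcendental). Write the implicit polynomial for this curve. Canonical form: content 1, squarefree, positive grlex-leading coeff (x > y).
2*x*y + 2*y^2 - 3*x - 2*y

(a) Degree: the shape is more complex than any degree-1 curve, so deg p = 2.
(b) From the visible intercepts: among the integer gridlines, it crosses the y-axis at y ∈ {0, 1}; it meets the x-axis at x = 0 (among the integer gridlines).
(c) Together with the visible shape, these determine p as stated.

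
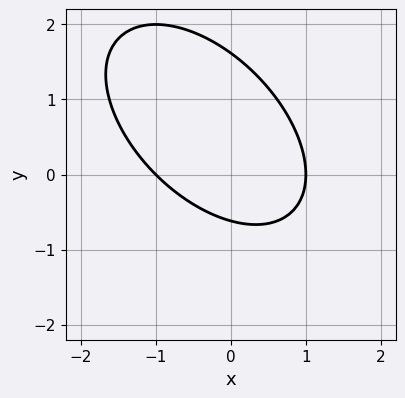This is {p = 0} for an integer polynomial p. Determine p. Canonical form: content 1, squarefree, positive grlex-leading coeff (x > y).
x^2 + x*y + y^2 - y - 1

First, deg p = 2. No degree-1 curve has this shape.
Next, reading off the gridlines: the x-axis gridline crossings are at x ∈ {-1, 1}.
Finally, putting this together gives p.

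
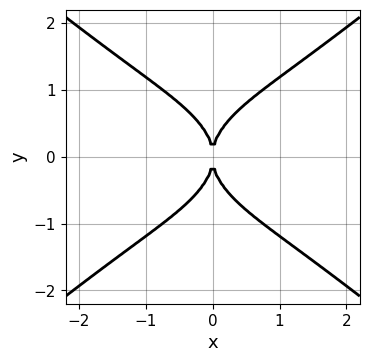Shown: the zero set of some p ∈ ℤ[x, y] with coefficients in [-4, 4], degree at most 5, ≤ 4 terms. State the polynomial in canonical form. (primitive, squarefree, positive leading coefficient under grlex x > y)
x^4 - 2*y^4 + 3*x^2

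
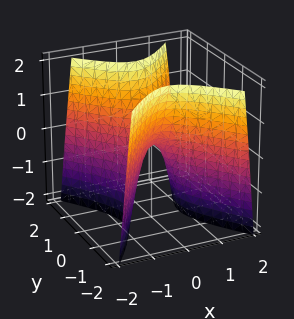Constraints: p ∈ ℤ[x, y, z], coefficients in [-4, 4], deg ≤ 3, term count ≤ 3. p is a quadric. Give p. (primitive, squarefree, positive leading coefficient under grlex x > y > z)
(a) Degree: a hyperbolic paraboloid; a quadric, so deg p = 2.
(b) Symmetries: it's symmetric under y → −y, forcing even powers of y; it's symmetric under x → −x, forcing even powers of x.
(c) From the visible intercepts: one x-axis crossing is at x = 0; it meets the z-axis at z = 0 (among the integer gridlines); it crosses the y-axis at the gridline y = 0.
(d) These observations pin down the coefficients.

3*x^2 - 2*y^2 + z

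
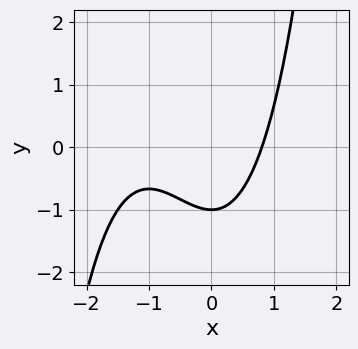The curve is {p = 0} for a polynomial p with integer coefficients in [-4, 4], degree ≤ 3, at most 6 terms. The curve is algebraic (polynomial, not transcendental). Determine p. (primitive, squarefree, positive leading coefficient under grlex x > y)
First, degree: the shape is more complex than any degree-2 curve, so deg p = 3.
Next, reading off the gridlines: it meets the y-axis at y = -1 (among the integer gridlines).
Finally, these observations pin down the coefficients.

2*x^3 + 3*x^2 - 3*y - 3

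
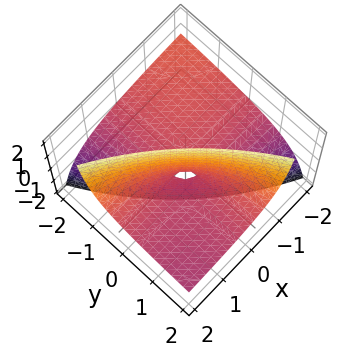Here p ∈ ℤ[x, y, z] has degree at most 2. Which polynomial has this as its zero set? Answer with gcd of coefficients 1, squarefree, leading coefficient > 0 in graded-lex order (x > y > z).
1. The degree is 2 — the shape is more complex than any degree-1 surface.
2. Checking where it meets the axes: it meets the z-axis at z = 0 (among the integer gridlines); the visible x-axis segment lies entirely on the surface; every point of the y-axis in the box is on the surface.
3. Solving for integer coefficients yields p as stated.

x*y + 3*x*z + 3*y*z - z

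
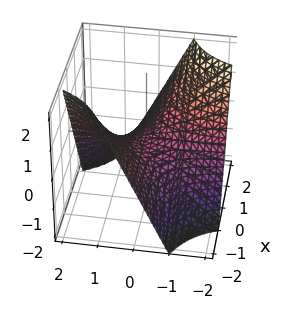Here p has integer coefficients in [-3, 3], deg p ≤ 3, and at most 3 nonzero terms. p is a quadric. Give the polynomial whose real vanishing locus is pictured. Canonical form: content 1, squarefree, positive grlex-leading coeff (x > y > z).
x*y + z

The degree is 2 — a hyperbolic paraboloid; a quadric.
Checking where it meets the axes: the visible y-axis segment lies entirely on the surface; it meets the z-axis at z = 0 (among the integer gridlines); every point of the x-axis in the box is on the surface.
Matching integer coefficients to the picture gives p.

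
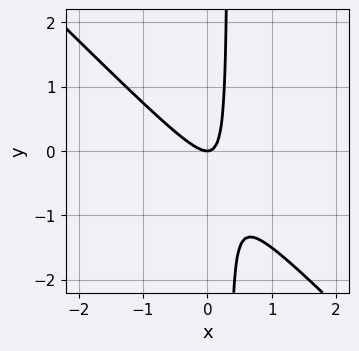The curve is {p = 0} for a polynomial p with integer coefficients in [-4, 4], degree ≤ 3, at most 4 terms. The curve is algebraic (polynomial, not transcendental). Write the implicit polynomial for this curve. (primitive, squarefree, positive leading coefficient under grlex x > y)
3*x^2 + 3*x*y - y

1. deg p = 2.
2. From the axis intercepts and sections: it crosses the x-axis at the gridline x = 0; it meets the y-axis at y = 0 (among the integer gridlines).
3. Putting this together gives p.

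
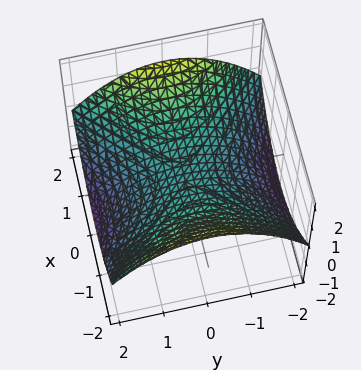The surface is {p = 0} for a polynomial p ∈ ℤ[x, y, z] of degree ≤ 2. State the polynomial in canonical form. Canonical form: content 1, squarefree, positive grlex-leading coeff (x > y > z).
x^2 - y^2 - 3*z

1. Degree: a saddle surface; a quadric, so deg p = 2.
2. Symmetries: it's symmetric under x → −x, forcing even powers of x; mirror symmetry y ↦ −y ⇒ only even powers of y.
3. Against the integer gridlines: one x-axis crossing is at x = 0; one y-axis crossing is at y = 0; it crosses the z-axis at the gridline z = 0.
4. Fitting integer coefficients to these (and the overall shape) gives p.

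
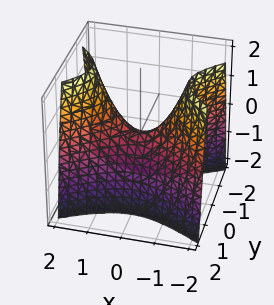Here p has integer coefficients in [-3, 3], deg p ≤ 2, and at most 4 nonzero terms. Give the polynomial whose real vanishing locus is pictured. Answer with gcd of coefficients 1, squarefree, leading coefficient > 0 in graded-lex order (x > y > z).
deg p = 2. A saddle surface; a quadric.
Symmetries: it's symmetric under x → −x, forcing even powers of x; it's symmetric under y → −y, forcing even powers of y.
From the visible intercepts: it meets the x-axis at x = 0 (among the integer gridlines); one z-axis crossing is at z = 0; it meets the y-axis at y = 0 (among the integer gridlines).
The integer polynomial consistent with all of this is the stated p.

x^2 - 2*y^2 - z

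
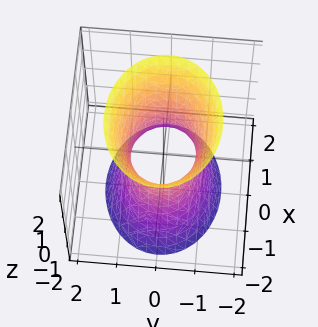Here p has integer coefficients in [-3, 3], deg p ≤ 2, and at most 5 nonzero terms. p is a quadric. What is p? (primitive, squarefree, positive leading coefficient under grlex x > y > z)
2*x^2 + 3*y^2 - z^2 - 2

First, deg p = 2. One connected sheet with a waist; a quadric.
Next, symmetries: it's symmetric under z → −z, forcing even powers of z; the y ↦ −y reflection is a symmetry, so y appears only in even powers; it's symmetric under x → −x, forcing even powers of x.
Then, observable constraints: it misses every integer gridline on the z-axis; the x-axis gridline crossings are at x ∈ {-1, 1}.
Finally, fitting integer coefficients to these (and the overall shape) gives p.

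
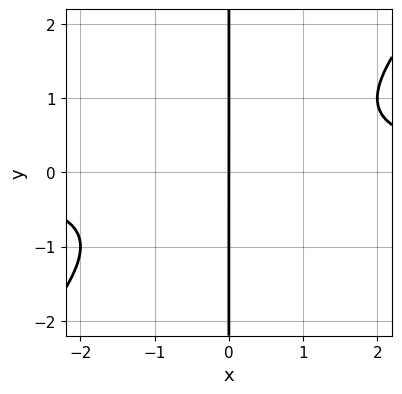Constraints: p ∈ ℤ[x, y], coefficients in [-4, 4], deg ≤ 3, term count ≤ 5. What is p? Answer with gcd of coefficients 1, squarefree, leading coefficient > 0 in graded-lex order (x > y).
x^2*y - x*y^2 - x

(a) deg p = 3.
(b) From the axis intercepts and sections: every point of the y-axis in the box is on the curve; one x-axis crossing is at x = 0.
(c) These observations pin down the coefficients.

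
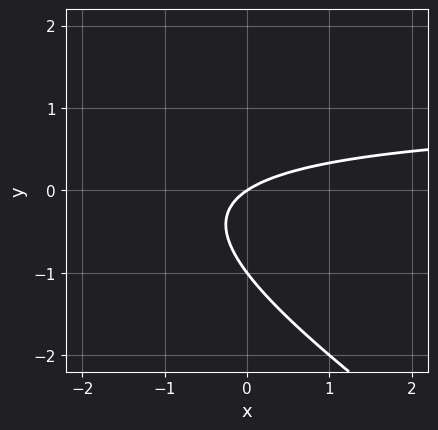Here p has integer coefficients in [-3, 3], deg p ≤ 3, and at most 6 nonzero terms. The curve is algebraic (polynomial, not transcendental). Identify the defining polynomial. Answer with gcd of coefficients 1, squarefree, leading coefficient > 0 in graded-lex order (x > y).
1. Degree: the shape is more complex than any degree-1 curve, so deg p = 2.
2. Reading off the gridlines: it meets the x-axis at x = 0 (among the integer gridlines); the y-axis gridline crossings are at y ∈ {-1, 0}.
3. Together with the visible shape, these determine p as stated.

2*x*y + 3*y^2 - 2*x + 3*y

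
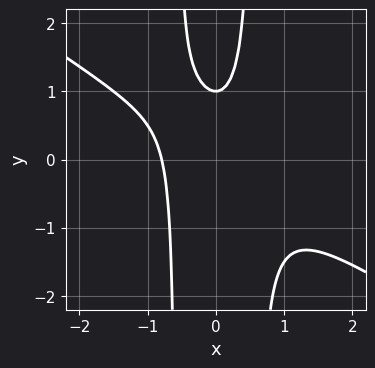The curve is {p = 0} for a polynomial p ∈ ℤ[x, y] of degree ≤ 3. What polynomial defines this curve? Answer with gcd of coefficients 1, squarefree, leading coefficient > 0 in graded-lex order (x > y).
The degree is 3 — a generic line meets the curve in up to 3 points.
Observable constraints: it meets the y-axis at y = 1 (among the integer gridlines).
Together with the visible shape, these determine p as stated.

2*x^3 + 3*x^2*y - y + 1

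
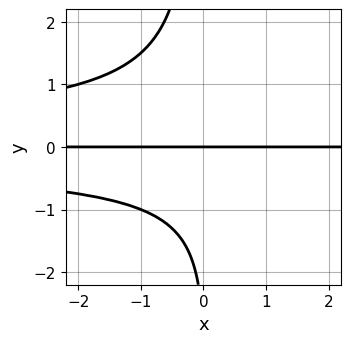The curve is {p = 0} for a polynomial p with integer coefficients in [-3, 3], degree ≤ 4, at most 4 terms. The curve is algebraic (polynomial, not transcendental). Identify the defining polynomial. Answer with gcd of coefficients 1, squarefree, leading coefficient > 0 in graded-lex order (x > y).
2*x*y^3 + y^2 + 3*y

deg p = 4. The shape is more complex than any degree-3 curve.
From the visible intercepts: the visible x-axis segment lies entirely on the curve; one y-axis crossing is at y = 0.
These observations pin down the coefficients.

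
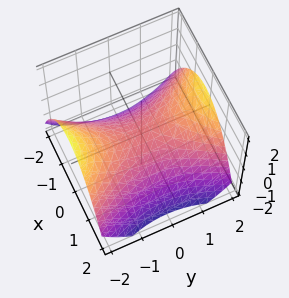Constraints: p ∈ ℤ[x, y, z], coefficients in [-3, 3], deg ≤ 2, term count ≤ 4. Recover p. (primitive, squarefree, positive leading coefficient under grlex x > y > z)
2*x^2 - y^2 + 3*z

First, degree: a hyperbolic paraboloid; a quadric, so deg p = 2.
Next, symmetries: it's symmetric under y → −y, forcing even powers of y; mirror symmetry x ↦ −x ⇒ only even powers of x.
Then, from the axis intercepts and sections: one y-axis crossing is at y = 0; it crosses the x-axis at the gridline x = 0; one z-axis crossing is at z = 0.
Finally, the integer polynomial consistent with all of this is the stated p.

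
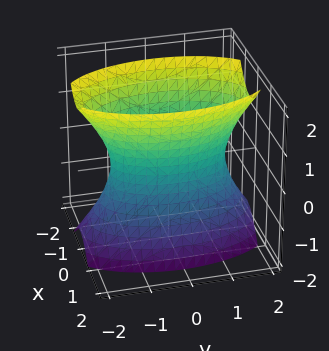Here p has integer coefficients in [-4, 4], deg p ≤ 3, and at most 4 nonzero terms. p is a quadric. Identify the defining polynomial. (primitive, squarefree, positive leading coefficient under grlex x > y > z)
3*x^2 + y^2 - z^2 - 2

Degree: one connected sheet with a waist; a quadric, so deg p = 2.
Symmetries: the x ↦ −x reflection is a symmetry, so x appears only in even powers; mirror symmetry y ↦ −y ⇒ only even powers of y; it's symmetric under z → −z, forcing even powers of z.
Against the integer gridlines: the surface avoids every integer z-axis point in the box.
The integer polynomial consistent with all of this is the stated p.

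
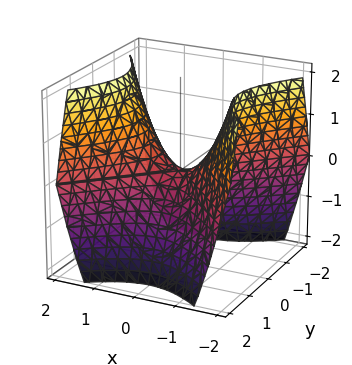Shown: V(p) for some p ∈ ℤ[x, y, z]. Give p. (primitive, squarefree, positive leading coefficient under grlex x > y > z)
x^2 - y^2 - z

(a) Degree: a saddle surface; a quadric, so deg p = 2.
(b) Symmetries: mirror symmetry x ↦ −x ⇒ only even powers of x; it's symmetric under y → −y, forcing even powers of y.
(c) Against the integer gridlines: one y-axis crossing is at y = 0; it meets the z-axis at z = 0 (among the integer gridlines).
(d) These observations pin down the coefficients.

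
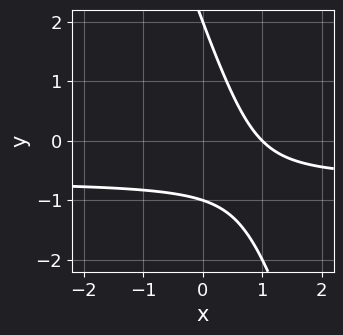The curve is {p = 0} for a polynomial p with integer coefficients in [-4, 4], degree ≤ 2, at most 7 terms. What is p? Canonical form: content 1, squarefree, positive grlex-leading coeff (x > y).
1. deg p = 2. The shape is more complex than any degree-1 curve.
2. Checking where it meets the axes: the y-axis gridline crossings are at y ∈ {-1, 2}; it crosses the x-axis at the gridline x = 1.
3. Together with the visible shape, these determine p as stated.

3*x*y + y^2 + 2*x - y - 2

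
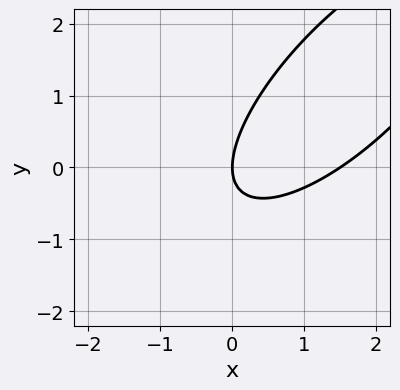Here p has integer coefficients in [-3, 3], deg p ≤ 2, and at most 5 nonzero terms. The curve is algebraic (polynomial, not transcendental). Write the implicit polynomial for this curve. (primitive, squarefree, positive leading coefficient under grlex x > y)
2*x^2 - 3*x*y + 2*y^2 - 3*x

Degree: a generic line meets the curve in up to 2 points, so deg p = 2.
Observable constraints: it meets the y-axis at y = 0 (among the integer gridlines); it meets the x-axis at x = 0 (among the integer gridlines).
The integer polynomial consistent with all of this is the stated p.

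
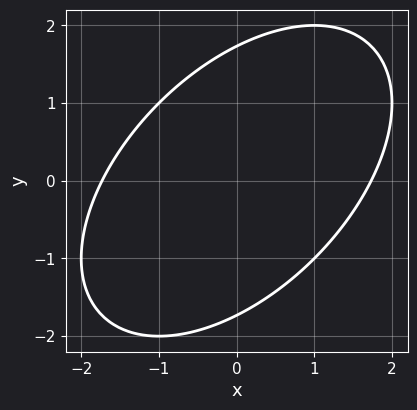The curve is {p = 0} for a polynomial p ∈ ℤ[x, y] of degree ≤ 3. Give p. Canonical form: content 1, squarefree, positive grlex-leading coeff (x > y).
deg p = 2.
Solving for integer coefficients yields p as stated.

x^2 - x*y + y^2 - 3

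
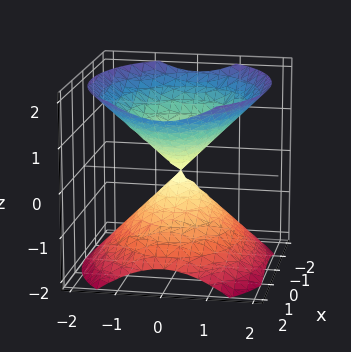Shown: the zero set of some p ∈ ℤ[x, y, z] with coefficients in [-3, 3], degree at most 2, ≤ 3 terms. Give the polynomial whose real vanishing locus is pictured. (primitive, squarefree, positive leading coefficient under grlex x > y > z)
First, I count 2 distinct pieces.
Next, deg p = 2.
Next, symmetries: mirror symmetry z ↦ −z ⇒ only even powers of z; it's symmetric under x → −x, forcing even powers of x; the y ↦ −y reflection is a symmetry, so y appears only in even powers.
Next, against the integer gridlines: one x-axis crossing is at x = 0; it crosses the z-axis at the gridline z = 0; it meets the y-axis at y = 0 (among the integer gridlines).
Finally, solving for integer coefficients yields p as stated.

2*x^2 + 3*y^2 - 3*z^2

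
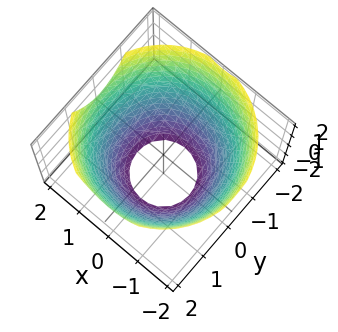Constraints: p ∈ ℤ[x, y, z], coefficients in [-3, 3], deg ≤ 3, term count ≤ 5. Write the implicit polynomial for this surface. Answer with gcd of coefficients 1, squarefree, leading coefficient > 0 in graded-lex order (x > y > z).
x^2 + y^2 - z - 3

(a) Degree: a generic line meets the surface in up to 2 points, so deg p = 2.
(b) By symmetry, the surface is invariant under rotation about z: p = q(x² + y², z).
(c) Observable constraints: the surface avoids every integer z-axis point in the box; a circular section at z = -1 has radius between 1 and 2.
(d) These observations pin down the coefficients.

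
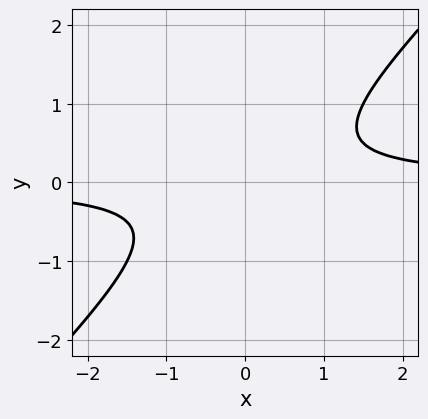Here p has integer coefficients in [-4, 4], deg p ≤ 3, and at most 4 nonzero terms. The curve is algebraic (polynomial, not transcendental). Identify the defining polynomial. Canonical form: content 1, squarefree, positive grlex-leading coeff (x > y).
2*x*y - 2*y^2 - 1

(a) deg p = 2. A generic line meets the curve in up to 2 points.
(b) From the axis intercepts and sections: it misses every integer gridline on the y-axis; the curve avoids every integer x-axis point in the box.
(c) The integer polynomial consistent with all of this is the stated p.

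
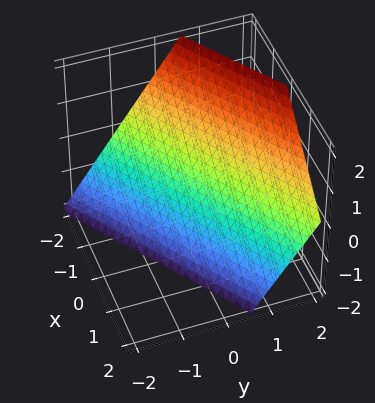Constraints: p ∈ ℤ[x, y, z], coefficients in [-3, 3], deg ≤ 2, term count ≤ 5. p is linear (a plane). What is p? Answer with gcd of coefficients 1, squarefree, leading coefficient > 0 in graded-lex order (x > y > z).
2*x - 3*y + 2*z + 2

1. Degree: the surface is flat (a plane), so deg p = 1.
2. Reading off the gridlines: it meets the z-axis at z = -1 (among the integer gridlines); one x-axis crossing is at x = -1.
3. Matching integer coefficients to the picture gives p.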